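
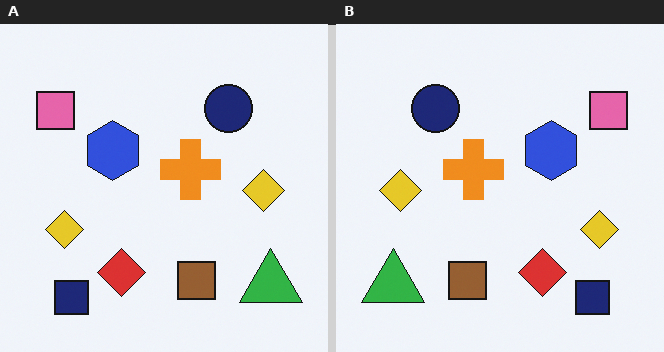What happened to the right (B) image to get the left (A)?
The image was flipped horizontally (left ↔ right).

The pink square is in the top-right of the right (B) image and the top-left of the left (A) — shapes on opposite sides of the vertical midline have swapped in a mirror flip.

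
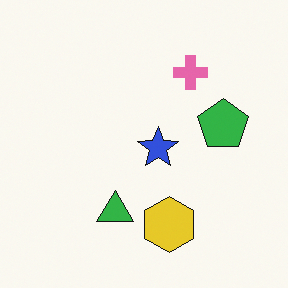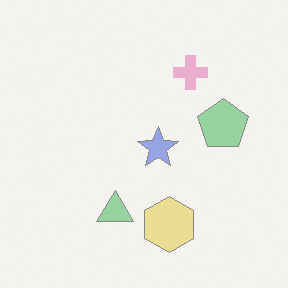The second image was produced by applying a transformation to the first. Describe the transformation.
The transformation is: given much lower contrast.

Tones are pushed toward mid-grey across the whole image — a global contrast change.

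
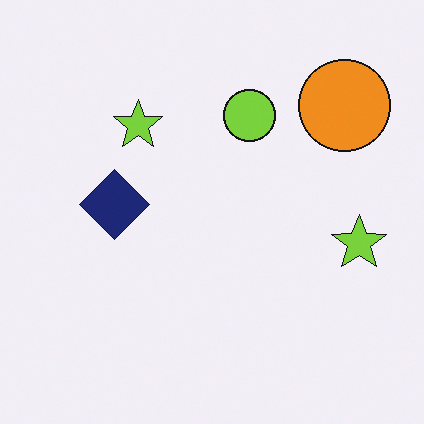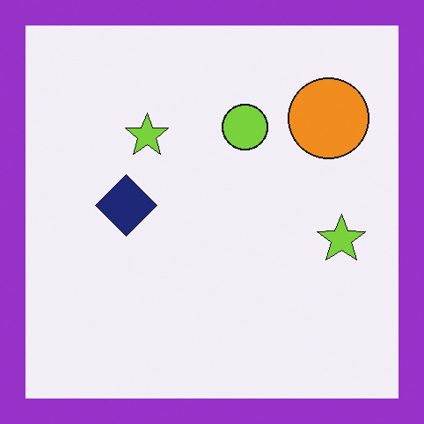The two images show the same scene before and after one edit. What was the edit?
The second image is the first framed with a purple border.

A solid purple frame runs around the edge of the second image, with the content slightly shrunk inside it.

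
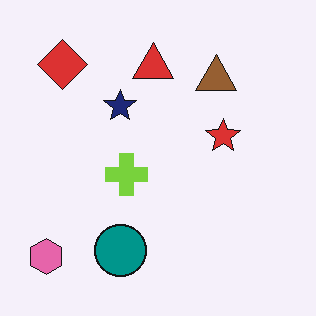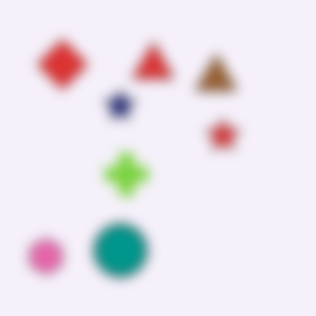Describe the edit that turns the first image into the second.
Strongly gaussian-blurred.

Shape edges and outlines are uniformly softened across the whole image.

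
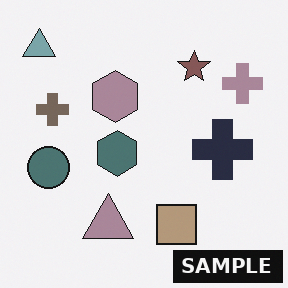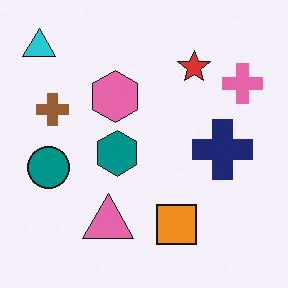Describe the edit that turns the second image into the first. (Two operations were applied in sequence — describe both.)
It was made much more muted (saturation change), then watermarked with the text "SAMPLE" in the lower-right corner.

All colors are more muted and greyish — a global saturation change. A dark label reading "SAMPLE" appears in the lower-right corner.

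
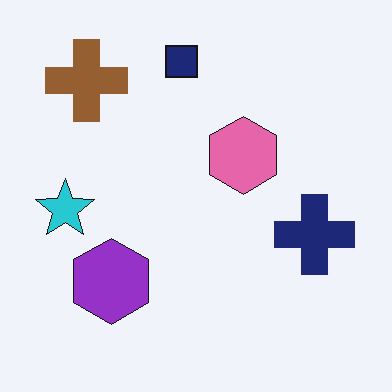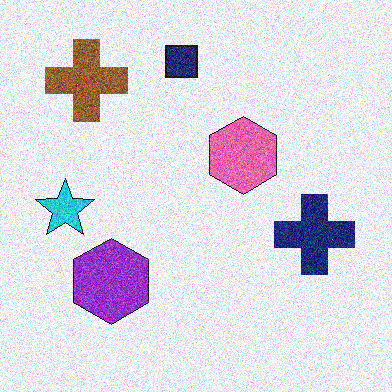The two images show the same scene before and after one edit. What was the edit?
The image was degraded with strong gaussian noise.

Random speckle covers the whole image, including the flat background.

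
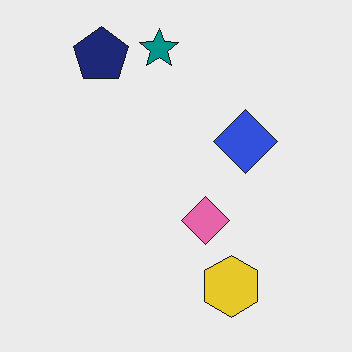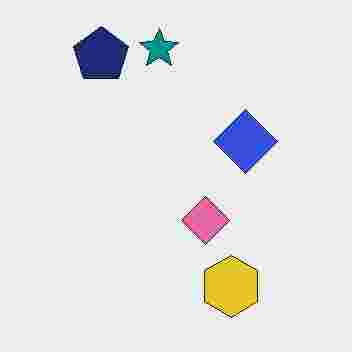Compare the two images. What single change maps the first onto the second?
Degraded with heavy JPEG compression.

Blocky 8×8 compression artifacts appear around shape edges and the flat background shows ringing — characteristic JPEG degradation.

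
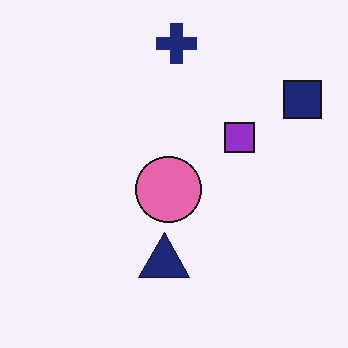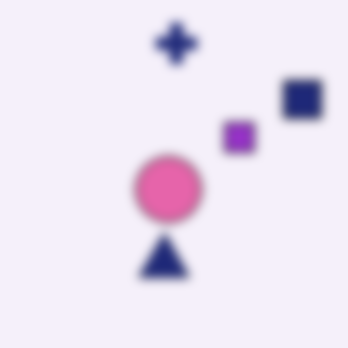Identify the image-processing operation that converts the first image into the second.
The second image is the first strongly gaussian-blurred.

Shape edges and outlines are uniformly softened across the whole image.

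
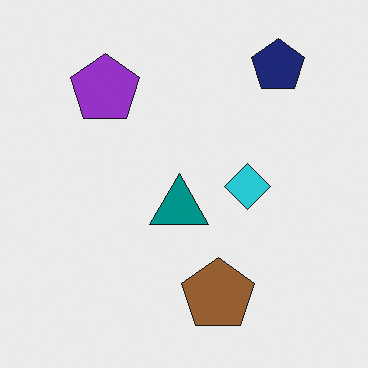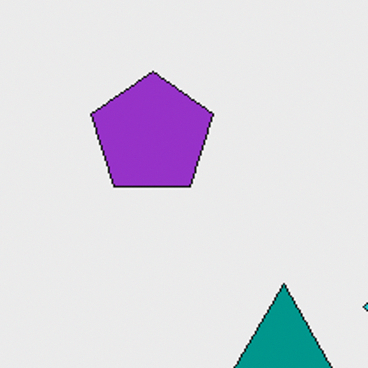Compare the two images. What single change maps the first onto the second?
The image was cropped to a noticeably smaller region and rescaled.

The visible shapes are larger and the field of view is narrower; shapes near the original edges may be partly or wholly outside the frame — a crop-and-rescale.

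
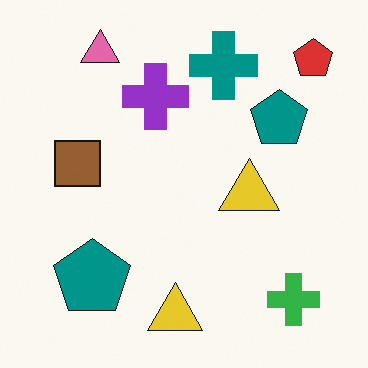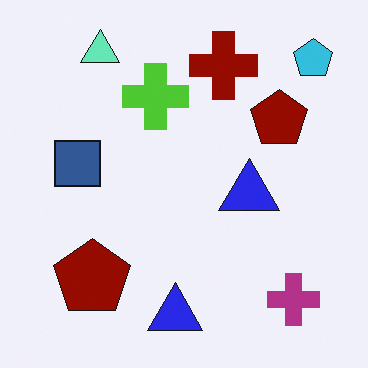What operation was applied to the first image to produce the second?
Hue-shifted through roughly half the color wheel.

Every shape's color has rotated by the same amount around the hue wheel — a uniform hue shift.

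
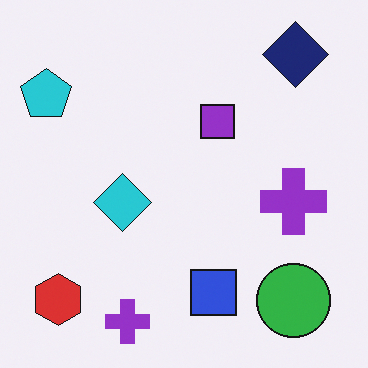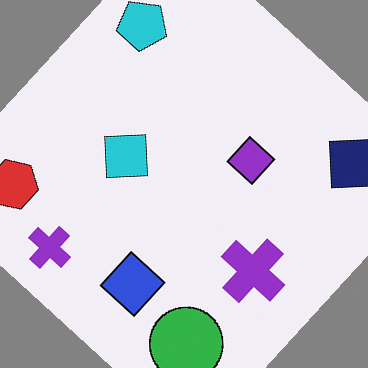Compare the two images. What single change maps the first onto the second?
It was rotated clockwise by a large amount — several tens of degrees.

Every shape is tilted by the same angle and the image corners show triangular fill wedges — a whole-image rotation by a non-right angle.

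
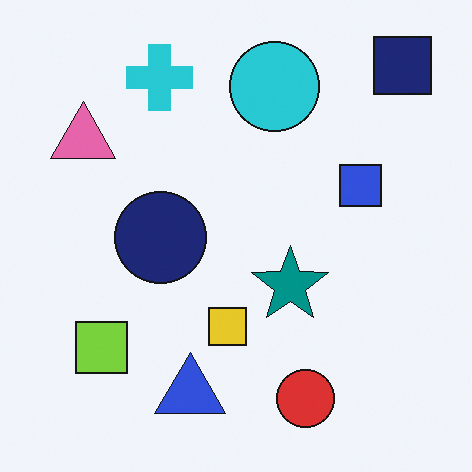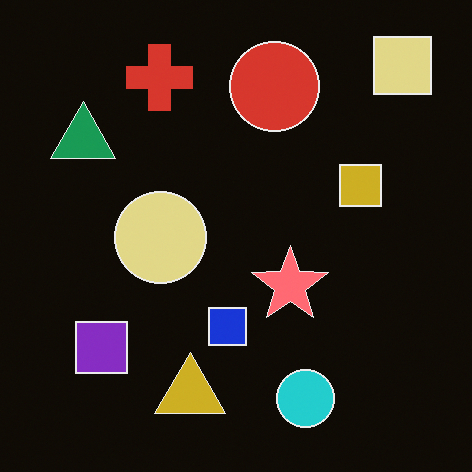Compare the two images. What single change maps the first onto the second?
Color-inverted (negative).

The light background has become dark and every shape's color is its complement — a photographic negative.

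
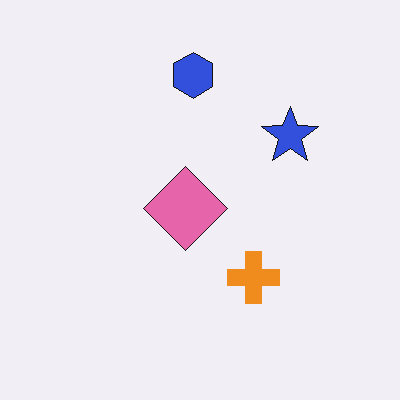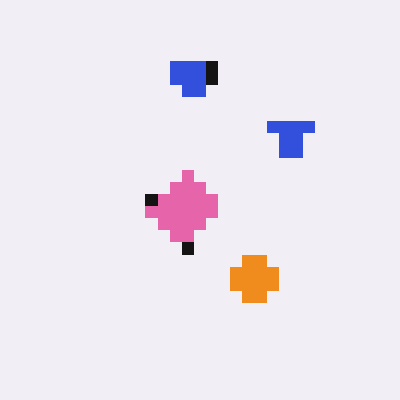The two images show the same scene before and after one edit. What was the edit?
This is the original image coarsely pixelated.

Shapes are reduced to large square blocks; fine edges and outlines are lost — a downscale-then-upscale (mosaic) effect.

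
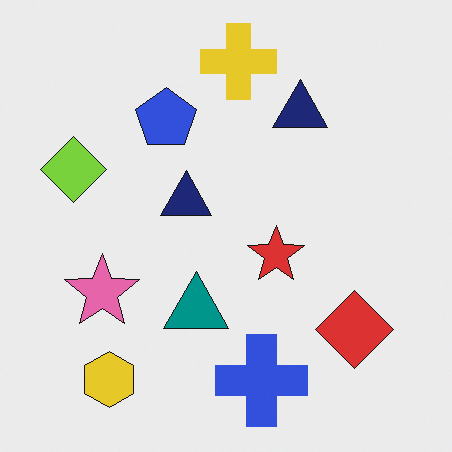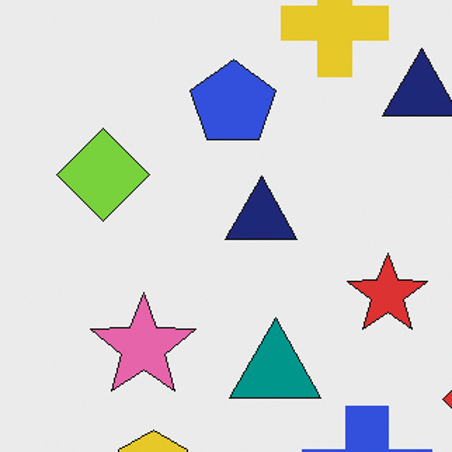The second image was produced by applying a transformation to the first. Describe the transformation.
It was cropped slightly and scaled back up.

The visible shapes are larger and the field of view is narrower; shapes near the original edges may be partly or wholly outside the frame — a crop-and-rescale.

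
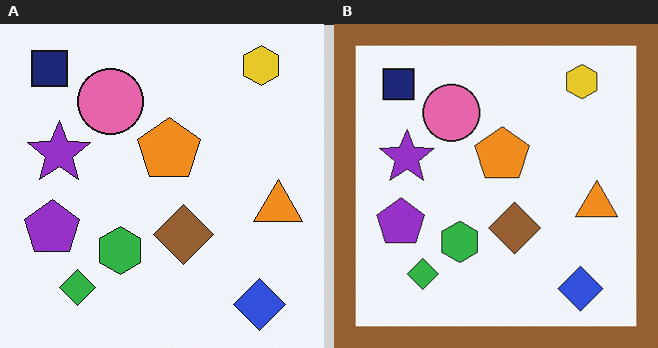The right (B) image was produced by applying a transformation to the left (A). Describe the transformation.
The transformation is: framed with a brown border.

A solid brown frame runs around the edge of the right (B) image, with the content slightly shrunk inside it.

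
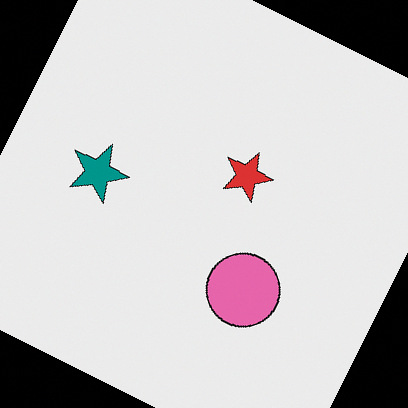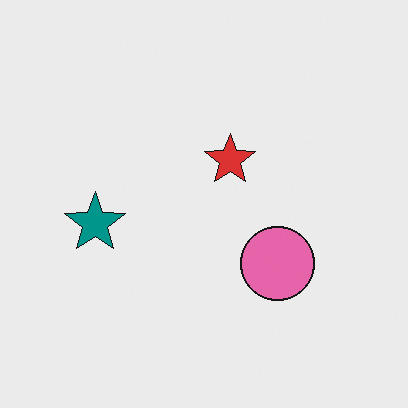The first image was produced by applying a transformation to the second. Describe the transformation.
This is the original image rotated clockwise by a clearly visible amount.

Every shape is tilted by the same angle and the image corners show triangular fill wedges — a whole-image rotation by a non-right angle.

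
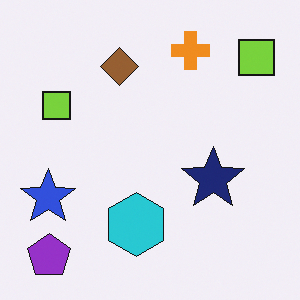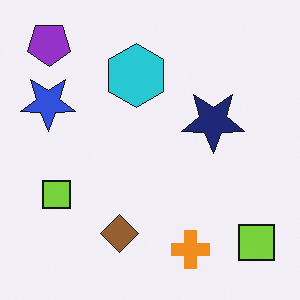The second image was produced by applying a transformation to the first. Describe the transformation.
The second image is the first flipped vertically (top ↔ bottom).

The purple pentagon is in the bottom-left of the first image and the top-left of the second — shapes on opposite sides of the horizontal midline have swapped in a mirror flip.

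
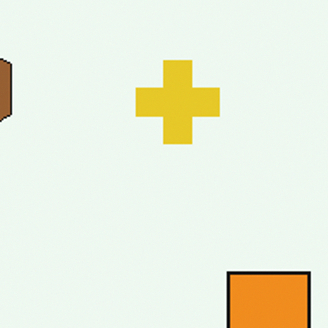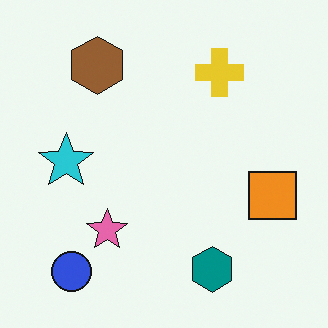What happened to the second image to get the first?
It was cropped tightly and scaled back up.

The visible shapes are larger and the field of view is narrower; shapes near the original edges may be partly or wholly outside the frame — a crop-and-rescale.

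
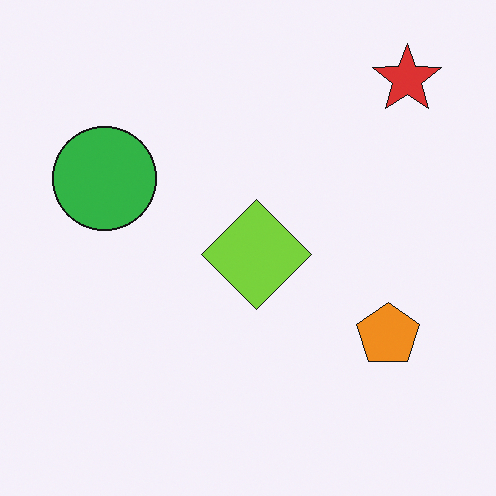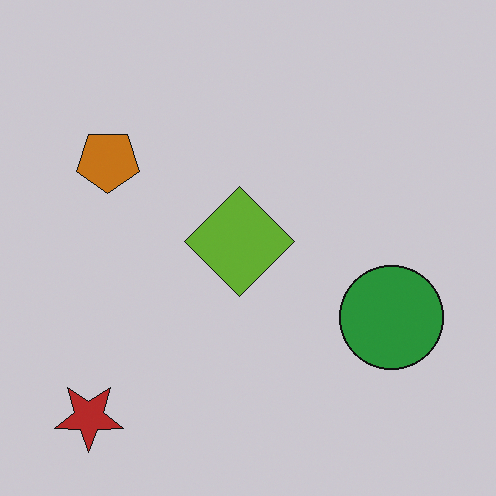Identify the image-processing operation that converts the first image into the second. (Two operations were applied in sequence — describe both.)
The second image is the first rotated 180°, then darkened a little.

The red star sits in the top-right of the first image and the bottom-left of the second — consistent with a whole-image 180° rotation. Every pixel — background and shapes alike — is uniformly darkened.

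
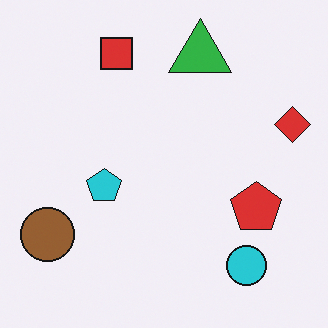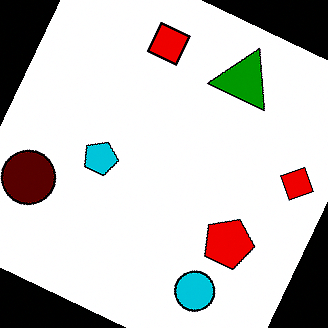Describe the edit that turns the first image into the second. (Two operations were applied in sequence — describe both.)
The image was rotated clockwise by a moderate amount, then given much higher contrast.

Every shape is tilted by the same angle and the image corners show triangular fill wedges — a whole-image rotation by a non-right angle. Tones are pushed away from mid-grey across the whole image — a global contrast change.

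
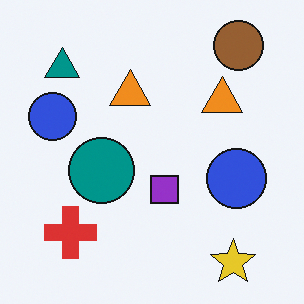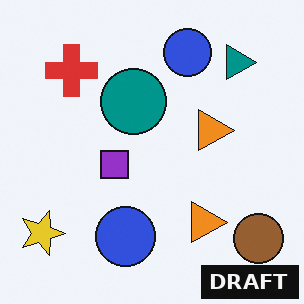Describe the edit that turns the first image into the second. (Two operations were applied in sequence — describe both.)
The image was rotated 90° clockwise, then watermarked with the text "DRAFT" in the lower-right corner.

The brown circle sits in the top-right of the first image and the bottom-right of the second — consistent with a whole-image 90° clockwise rotation. A dark label reading "DRAFT" appears in the lower-right corner.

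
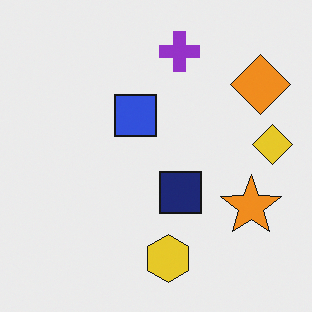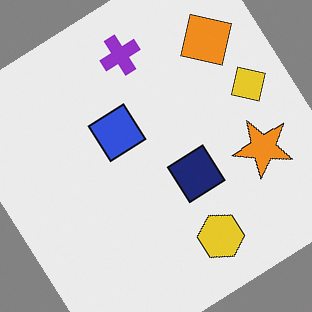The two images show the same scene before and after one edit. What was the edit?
The image was rotated counter-clockwise by a large amount — several tens of degrees.

Every shape is tilted by the same angle and the image corners show triangular fill wedges — a whole-image rotation by a non-right angle.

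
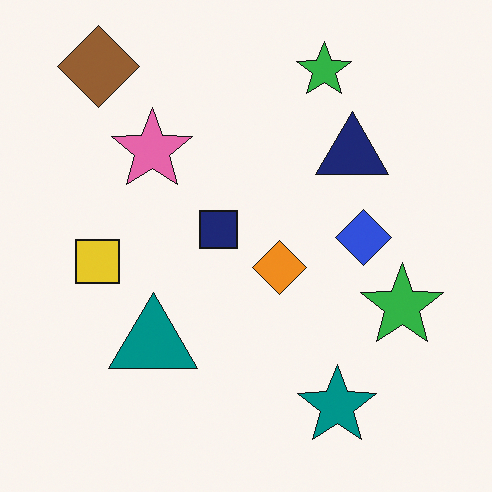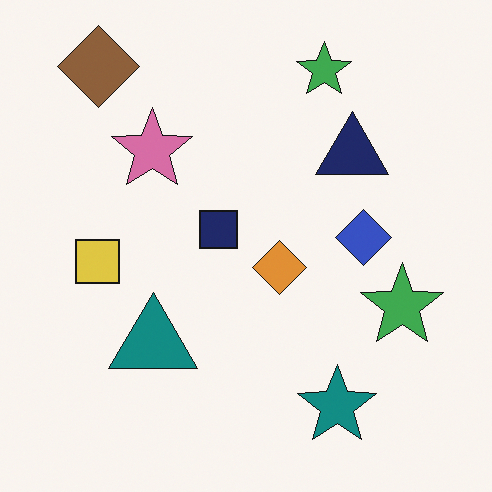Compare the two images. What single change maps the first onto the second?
The second image is the first slightly desaturated.

All colors are more muted and greyish — a global saturation change.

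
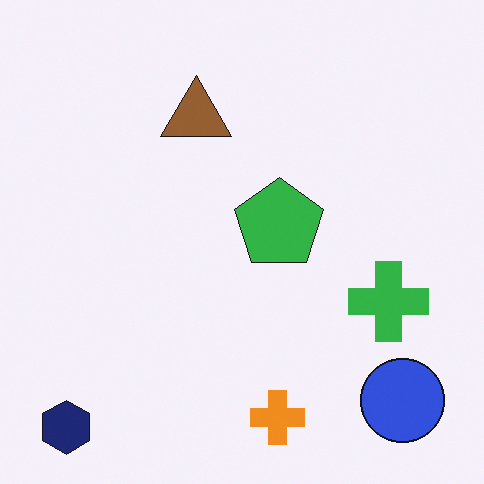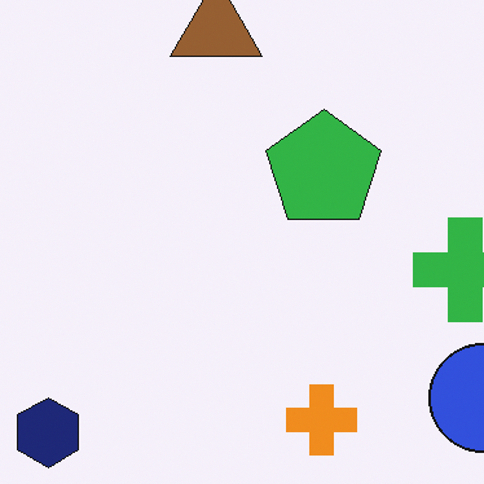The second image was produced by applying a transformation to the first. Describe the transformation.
It was cropped slightly and scaled back up.

The visible shapes are larger and the field of view is narrower; shapes near the original edges may be partly or wholly outside the frame — a crop-and-rescale.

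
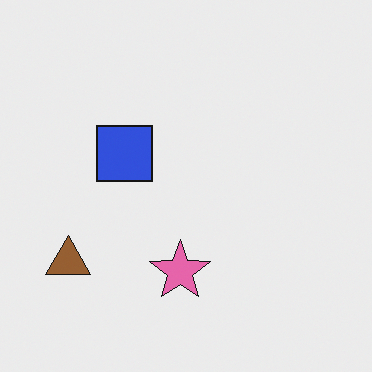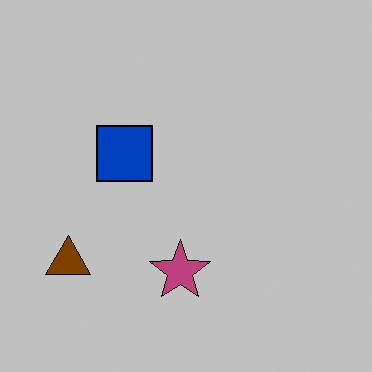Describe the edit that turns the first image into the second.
The transformation is: aggressively posterized.

Each flat color has snapped to a coarser quantized level — most visibly, the near-white background has dropped to a flat grey.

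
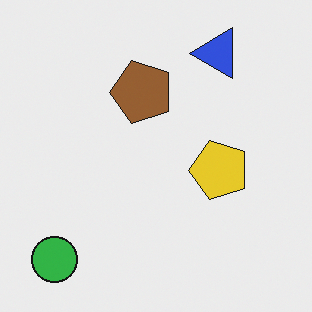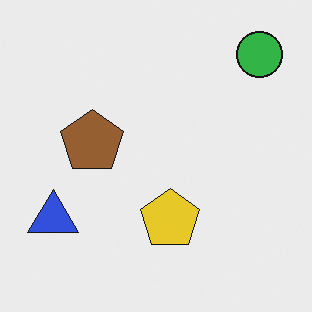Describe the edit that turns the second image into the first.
Transposed (reflected across the top-left ↔ bottom-right diagonal).

Shapes have swapped their row and column positions — what was in the top-right is now in the bottom-left — a diagonal reflection.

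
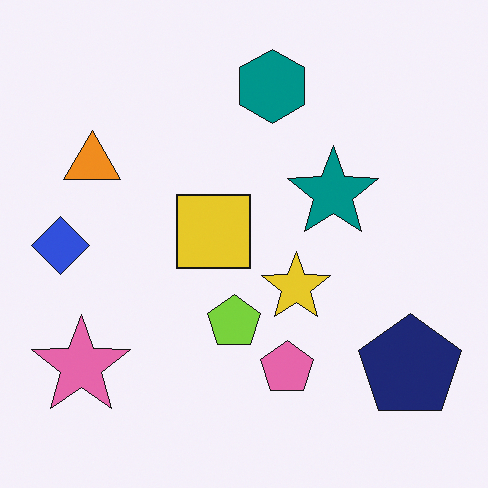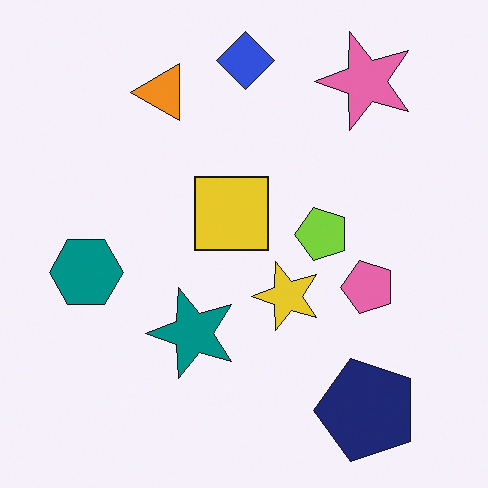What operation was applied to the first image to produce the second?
It was transposed (reflected across the top-left ↔ bottom-right diagonal).

Shapes have swapped their row and column positions — what was in the top-right is now in the bottom-left — a diagonal reflection.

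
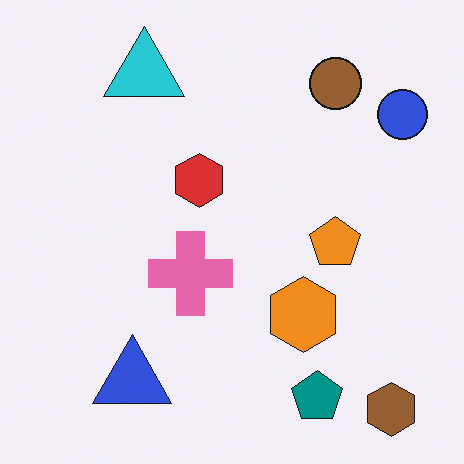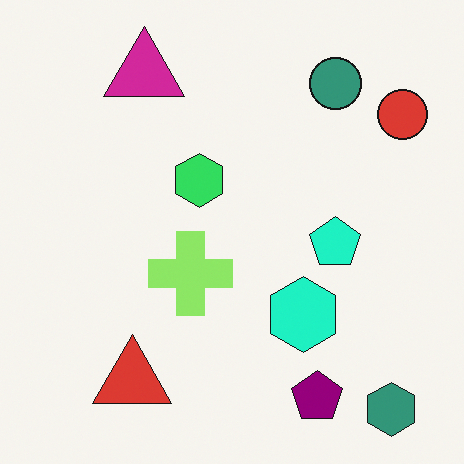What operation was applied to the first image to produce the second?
The second image is the first hue-shifted through roughly a third of the color wheel.

Every shape's color has rotated by the same amount around the hue wheel — a uniform hue shift.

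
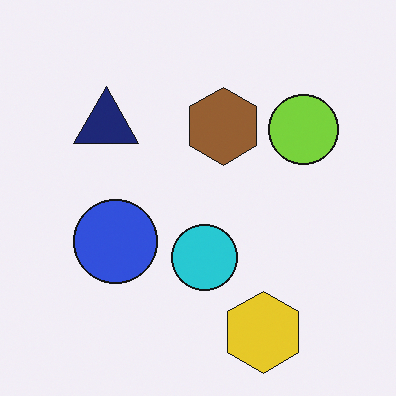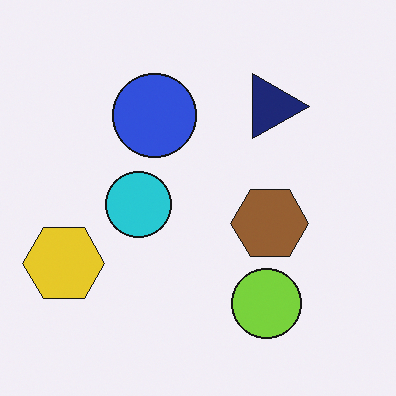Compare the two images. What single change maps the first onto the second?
Rotated 90° clockwise.

The yellow hexagon sits in the bottom of the first image and the left of the second — consistent with a whole-image 90° clockwise rotation.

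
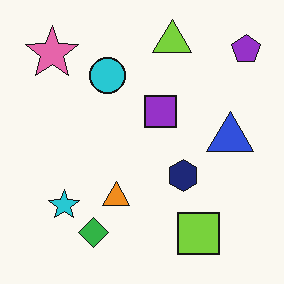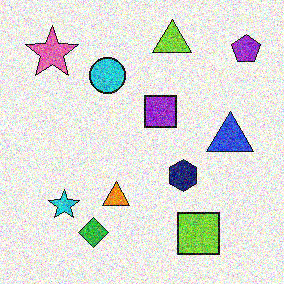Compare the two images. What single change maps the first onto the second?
The second image is the first degraded with heavy additive noise.

Random speckle covers the whole image, including the flat background.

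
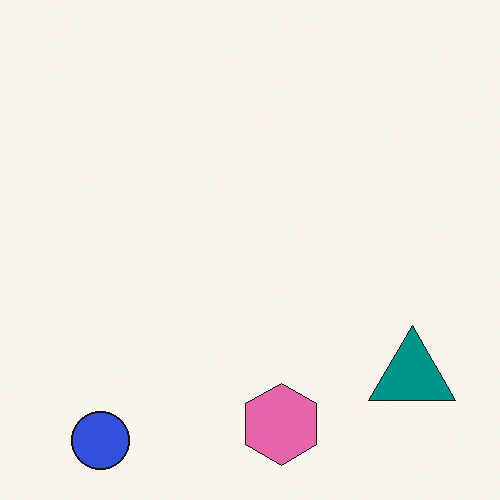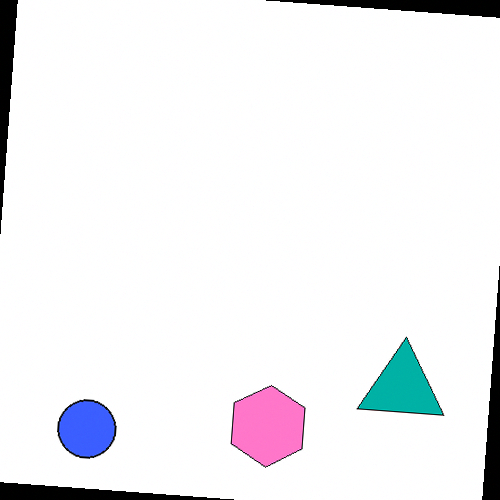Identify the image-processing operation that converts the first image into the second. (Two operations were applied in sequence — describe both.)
The image was brightened a little, then rotated clockwise by a slight angle.

Every pixel — background and shapes alike — is uniformly brightened. Every shape is tilted by the same angle and the image corners show triangular fill wedges — a whole-image rotation by a non-right angle.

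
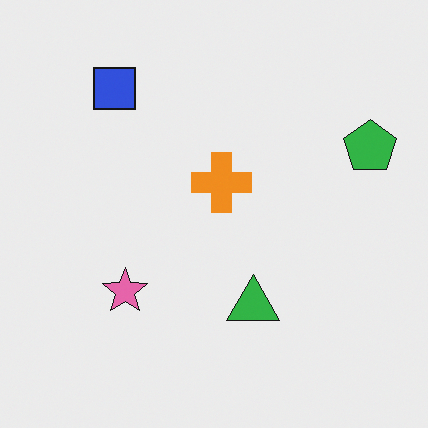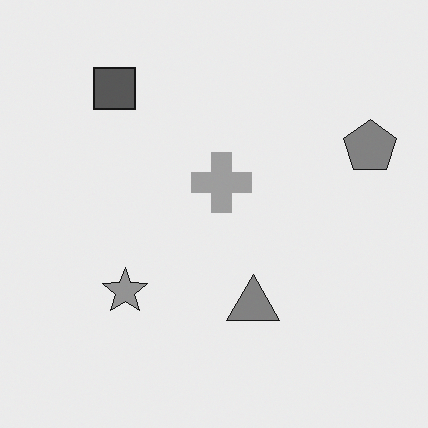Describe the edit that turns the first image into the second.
This is the original image converted to grayscale.

All color is removed — every shape is now a shade of grey.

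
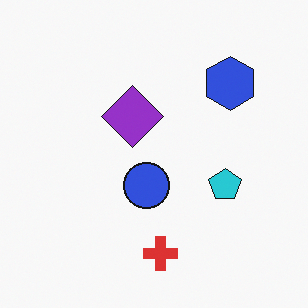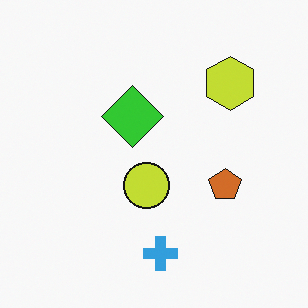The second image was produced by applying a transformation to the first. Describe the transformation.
The image was hue-shifted by a large amount.

Every shape's color has rotated by the same amount around the hue wheel — a uniform hue shift.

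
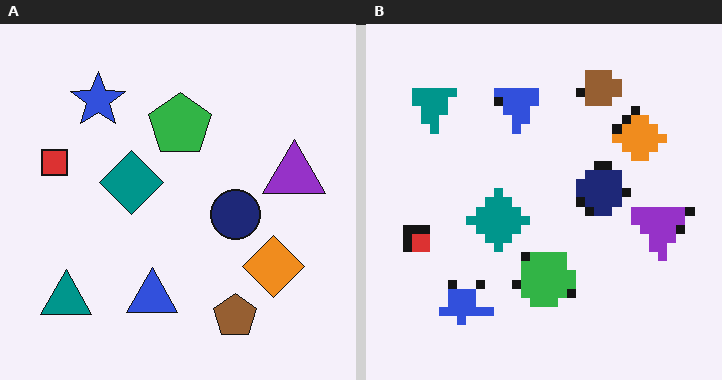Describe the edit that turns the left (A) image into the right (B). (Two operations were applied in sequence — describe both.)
This is the original image flipped vertically (top ↔ bottom), then coarsely pixelated.

The brown pentagon is in the bottom of the left (A) image and the top of the right (B) — shapes on opposite sides of the horizontal midline have swapped in a mirror flip. Shapes are reduced to large square blocks; fine edges and outlines are lost — a downscale-then-upscale (mosaic) effect.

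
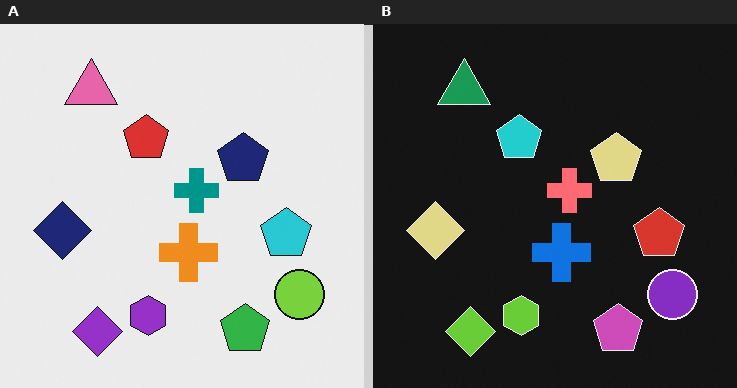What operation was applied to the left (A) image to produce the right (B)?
The transformation is: color-inverted (negative).

The light background has become dark and every shape's color is its complement — a photographic negative.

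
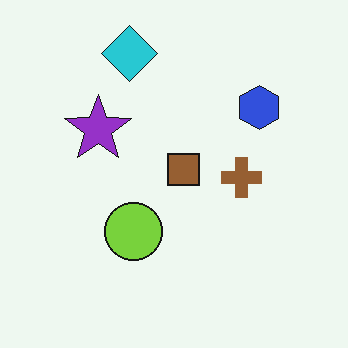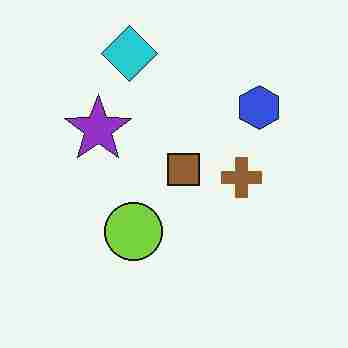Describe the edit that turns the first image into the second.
It was heavily JPEG-compressed with obvious blocking artifacts.

Blocky 8×8 compression artifacts appear around shape edges and the flat background shows ringing — characteristic JPEG degradation.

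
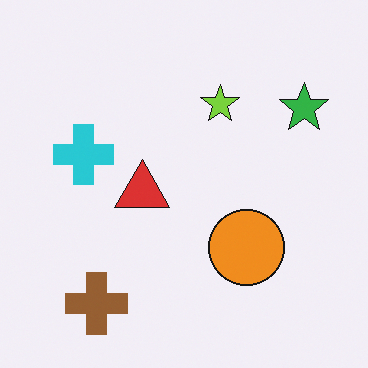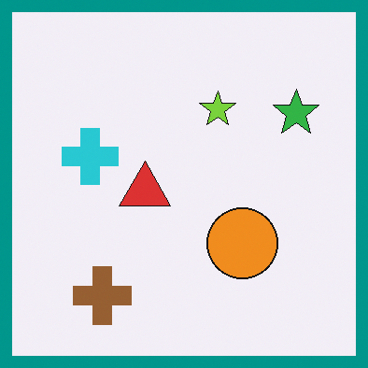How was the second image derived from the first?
The transformation is: framed with a teal border.

A solid teal frame runs around the edge of the second image, with the content slightly shrunk inside it.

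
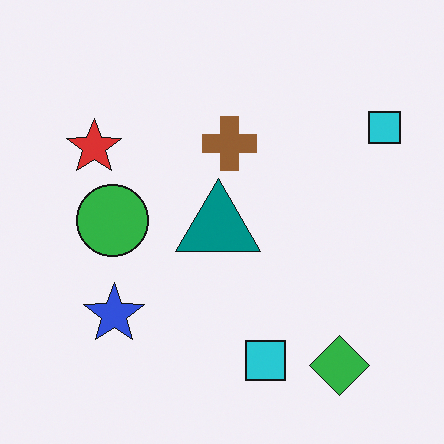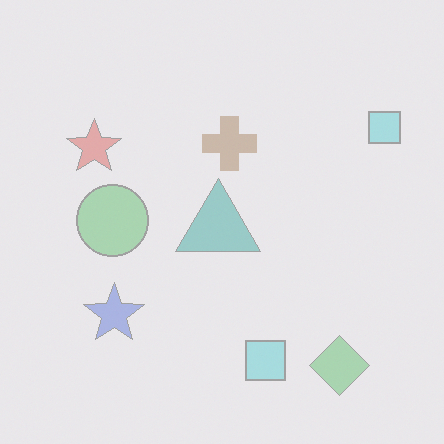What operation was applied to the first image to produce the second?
It was washed out (contrast reduced).

Tones are pushed toward mid-grey across the whole image — a global contrast change.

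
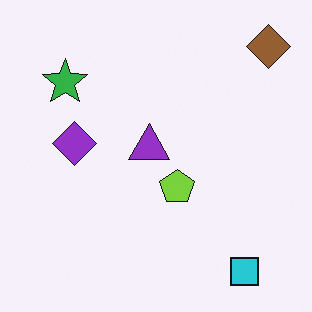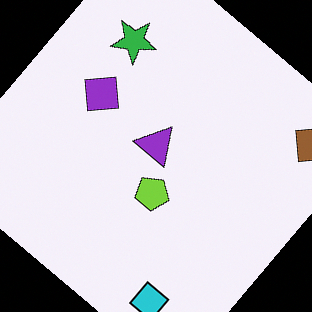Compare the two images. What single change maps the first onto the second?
This is the original image rotated clockwise by a large amount — several tens of degrees.

Every shape is tilted by the same angle and the image corners show triangular fill wedges — a whole-image rotation by a non-right angle.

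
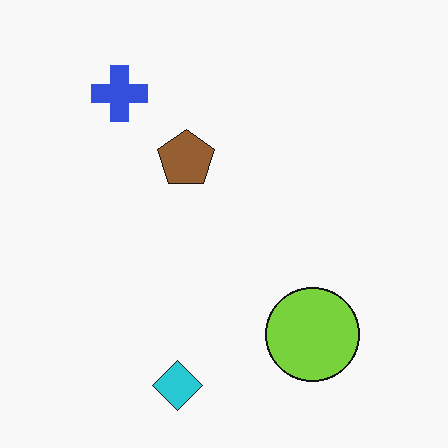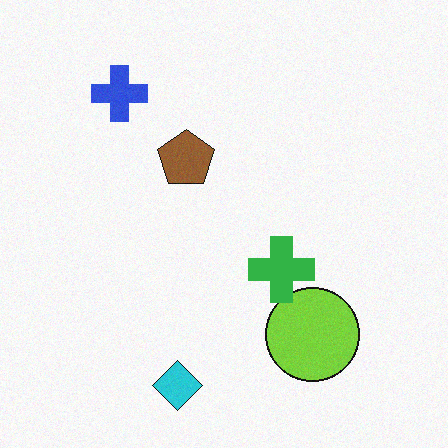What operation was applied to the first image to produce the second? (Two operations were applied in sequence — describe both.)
This is the original image degraded with a light layer of grain, then overlaid with an additional green cross.

Random speckle covers the whole image, including the flat background. A green cross appears in the second image that is absent from the first.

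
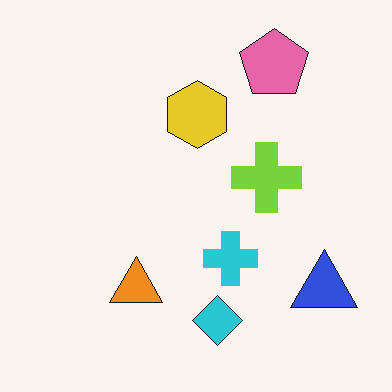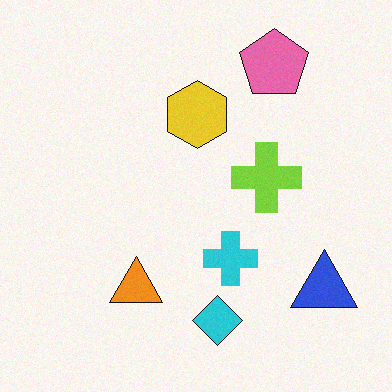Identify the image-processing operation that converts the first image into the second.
The image was degraded with light additive noise.

Random speckle covers the whole image, including the flat background.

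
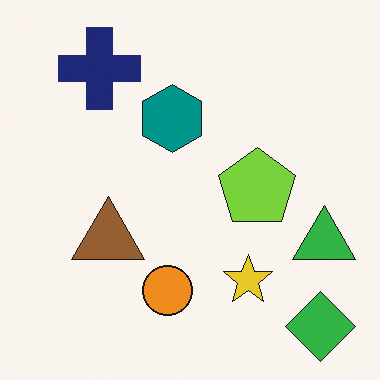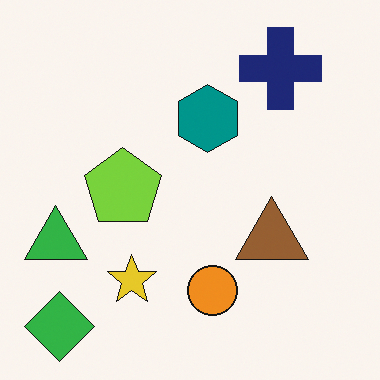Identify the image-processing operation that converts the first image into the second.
Flipped horizontally (left ↔ right).

The green triangle is in the right of the first image and the left of the second — shapes on opposite sides of the vertical midline have swapped in a mirror flip.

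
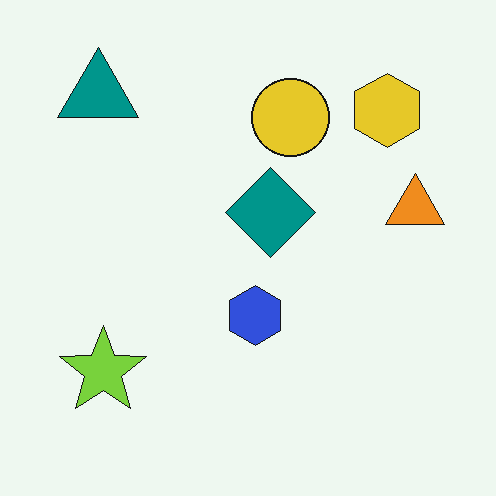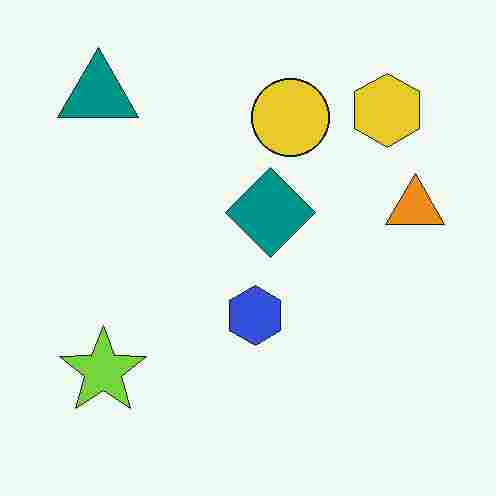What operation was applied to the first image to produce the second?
This is the original image heavily JPEG-compressed with obvious blocking artifacts.

Blocky 8×8 compression artifacts appear around shape edges and the flat background shows ringing — characteristic JPEG degradation.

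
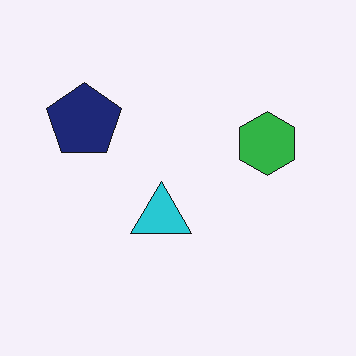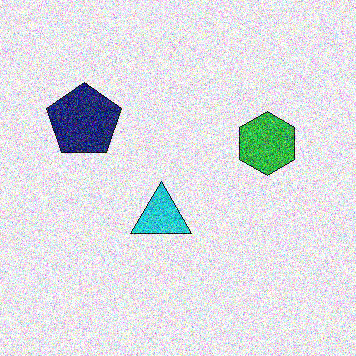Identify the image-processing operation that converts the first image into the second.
The second image is the first degraded with a thick layer of grain.

Random speckle covers the whole image, including the flat background.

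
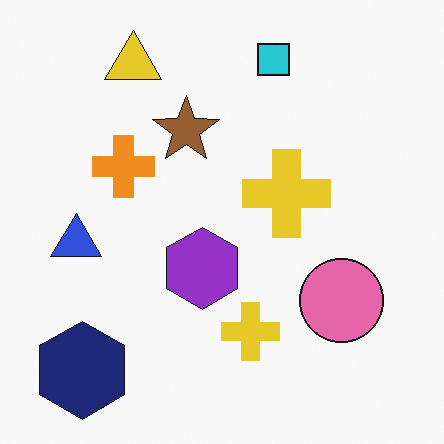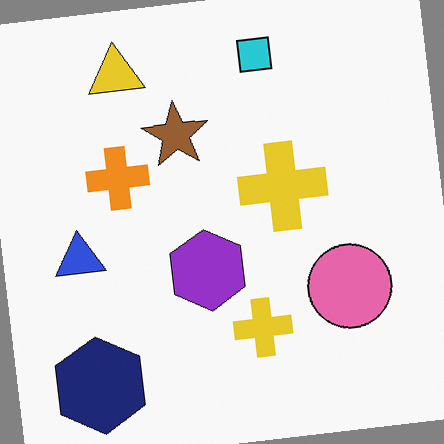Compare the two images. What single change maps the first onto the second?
Rotated counter-clockwise by a few degrees.

Every shape is tilted by the same angle and the image corners show triangular fill wedges — a whole-image rotation by a non-right angle.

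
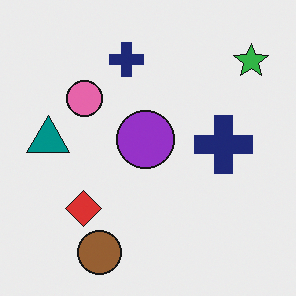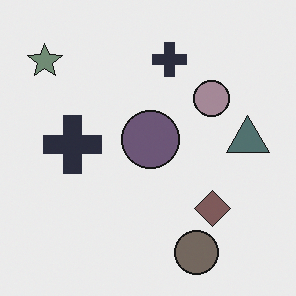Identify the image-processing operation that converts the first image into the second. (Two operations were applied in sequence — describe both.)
Made much more muted (saturation change), then flipped horizontally (left ↔ right).

All colors are more muted and greyish — a global saturation change. The green star is in the top-right of the first image and the top-left of the second — shapes on opposite sides of the vertical midline have swapped in a mirror flip.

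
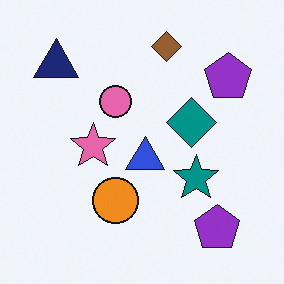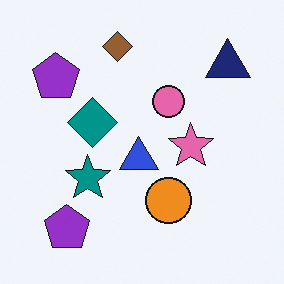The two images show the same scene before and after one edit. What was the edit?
The transformation is: flipped horizontally (left ↔ right).

The navy triangle is in the top-left of the first image and the top-right of the second — shapes on opposite sides of the vertical midline have swapped in a mirror flip.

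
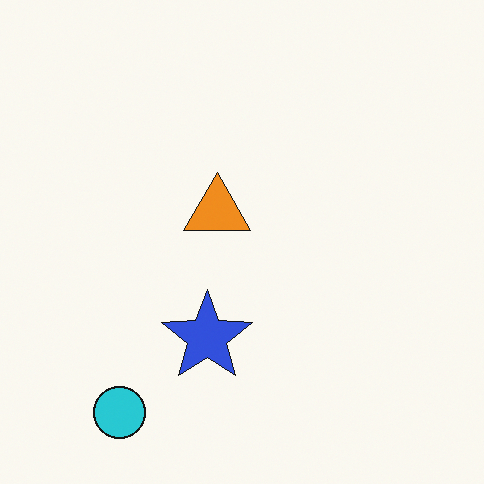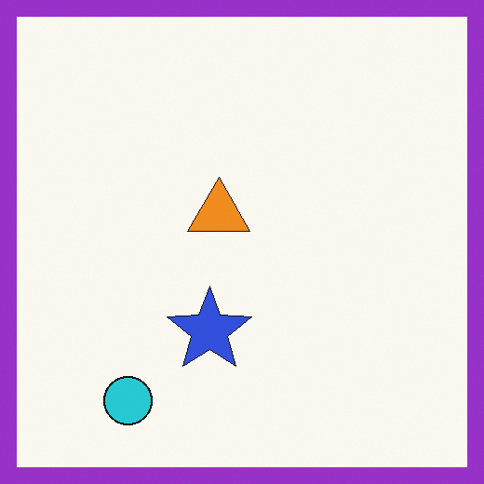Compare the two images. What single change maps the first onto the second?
The transformation is: framed with a purple border.

A solid purple frame runs around the edge of the second image, with the content slightly shrunk inside it.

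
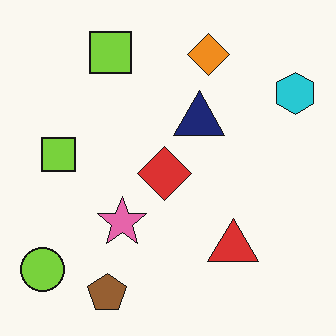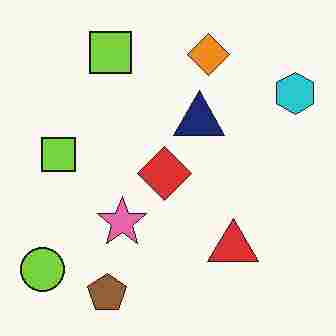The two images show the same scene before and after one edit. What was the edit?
The second image is the first degraded with heavy JPEG compression.

Blocky 8×8 compression artifacts appear around shape edges and the flat background shows ringing — characteristic JPEG degradation.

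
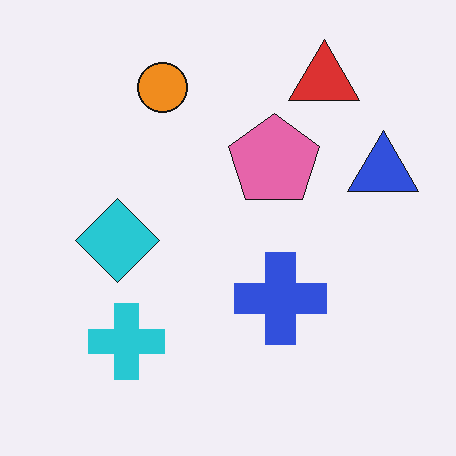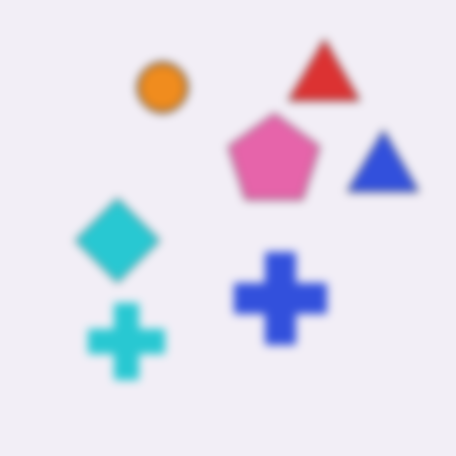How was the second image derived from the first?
The image was moderately blurred.

Shape edges and outlines are uniformly softened across the whole image.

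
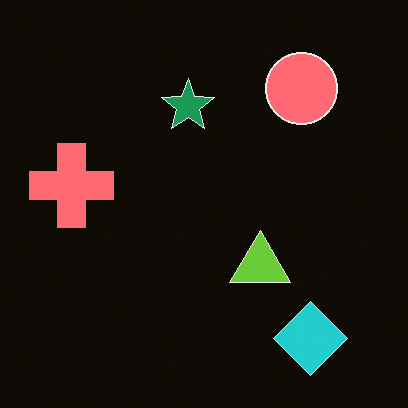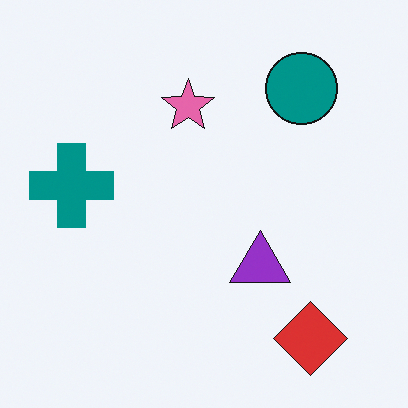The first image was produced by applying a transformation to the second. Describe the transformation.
The image was color-inverted (negative).

The light background has become dark and every shape's color is its complement — a photographic negative.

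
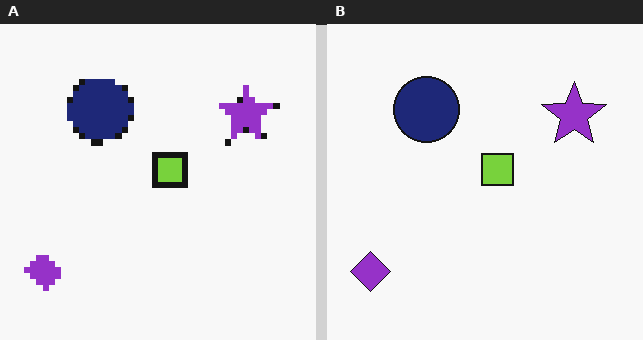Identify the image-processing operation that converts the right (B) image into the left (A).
This is the original image moderately pixelated.

Shapes are reduced to large square blocks; fine edges and outlines are lost — a downscale-then-upscale (mosaic) effect.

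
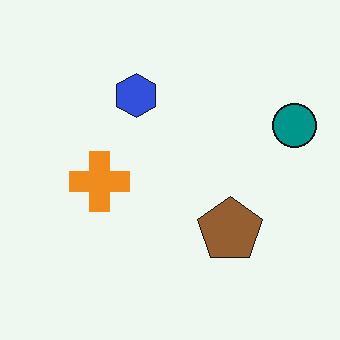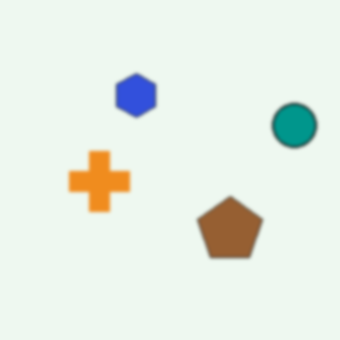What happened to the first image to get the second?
The second image is the first given a subtle gaussian blur.

Shape edges and outlines are uniformly softened across the whole image.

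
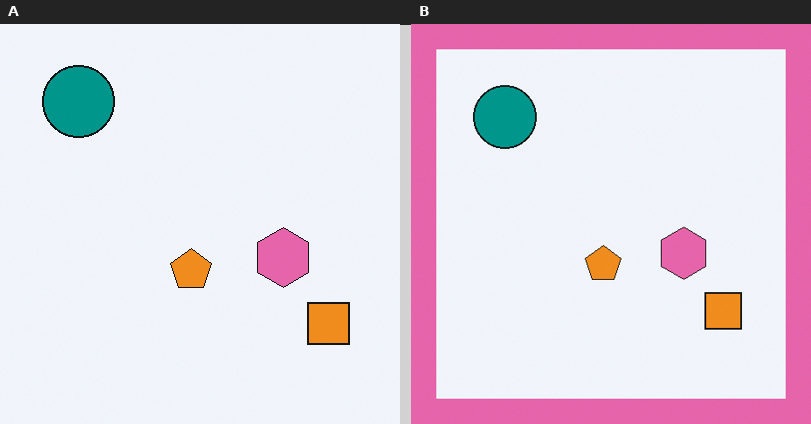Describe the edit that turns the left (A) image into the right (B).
The right (B) image is the left (A) framed with a pink border.

A solid pink frame runs around the edge of the right (B) image, with the content slightly shrunk inside it.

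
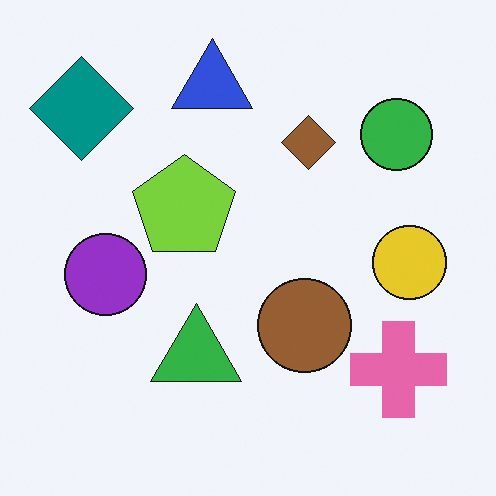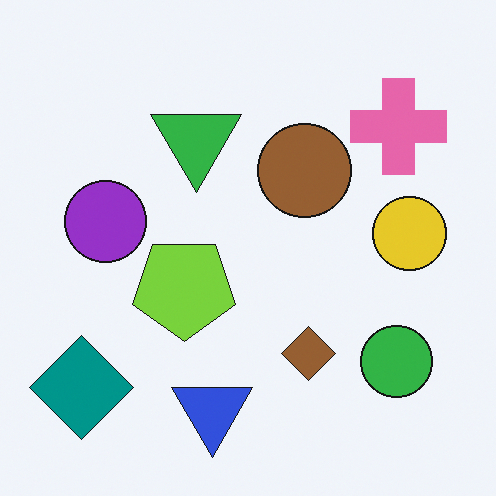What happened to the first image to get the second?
This is the original image flipped vertically (top ↔ bottom).

The blue triangle is in the top of the first image and the bottom of the second — shapes on opposite sides of the horizontal midline have swapped in a mirror flip.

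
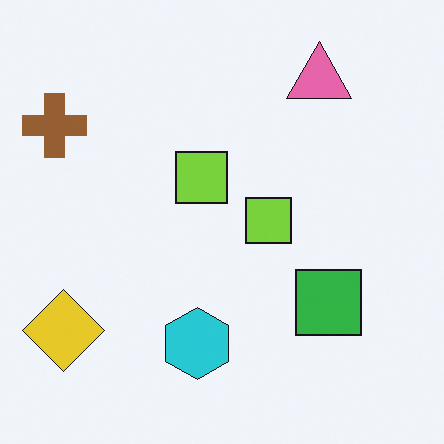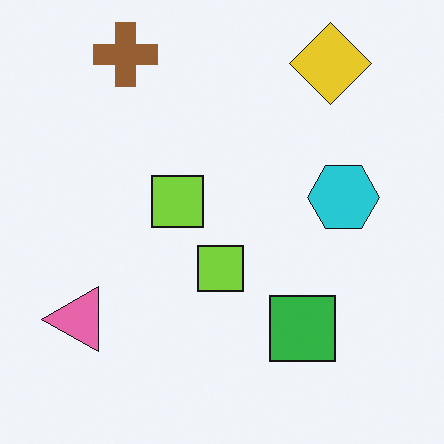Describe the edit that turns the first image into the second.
The image was transposed (reflected across the top-left ↔ bottom-right diagonal).

Shapes have swapped their row and column positions — what was in the top-right is now in the bottom-left — a diagonal reflection.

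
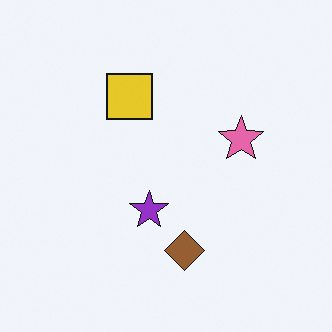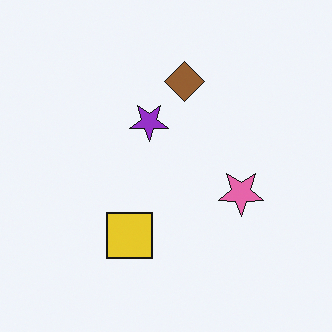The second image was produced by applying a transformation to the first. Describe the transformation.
It was flipped vertically (top ↔ bottom).

The brown diamond is in the bottom of the first image and the top of the second — shapes on opposite sides of the horizontal midline have swapped in a mirror flip.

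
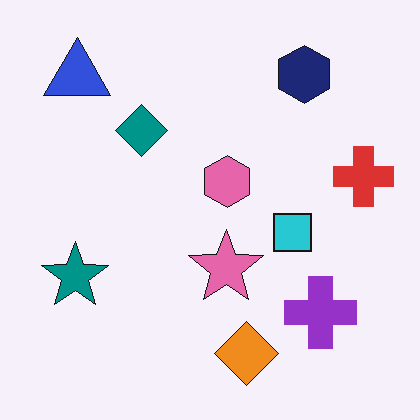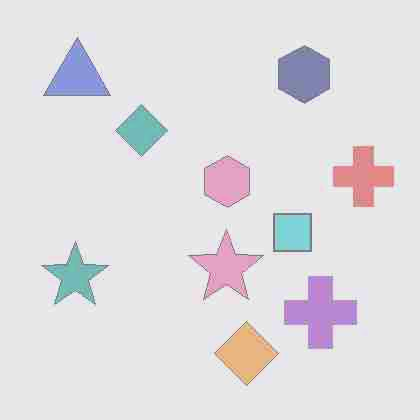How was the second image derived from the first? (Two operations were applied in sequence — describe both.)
Degraded with heavy JPEG compression, then washed out (contrast reduced).

Blocky 8×8 compression artifacts appear around shape edges and the flat background shows ringing — characteristic JPEG degradation. Tones are pushed toward mid-grey across the whole image — a global contrast change.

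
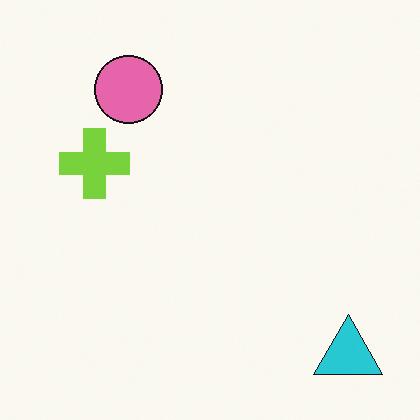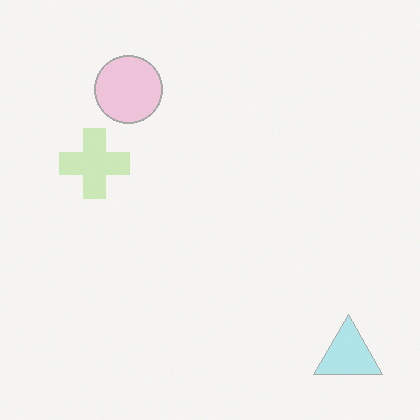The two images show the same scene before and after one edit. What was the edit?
The second image is the first given much lower contrast.

Tones are pushed toward mid-grey across the whole image — a global contrast change.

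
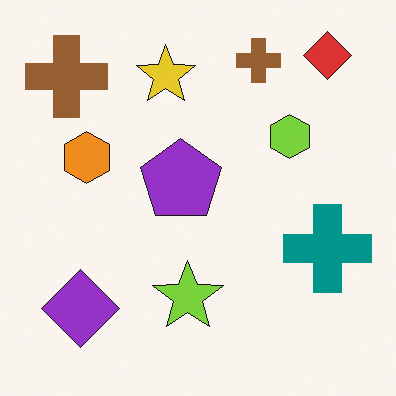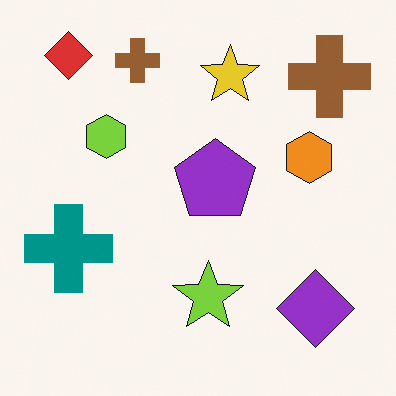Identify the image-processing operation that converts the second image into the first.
This is the original image flipped horizontally (left ↔ right).

The teal cross is in the left of the second image and the right of the first — shapes on opposite sides of the vertical midline have swapped in a mirror flip.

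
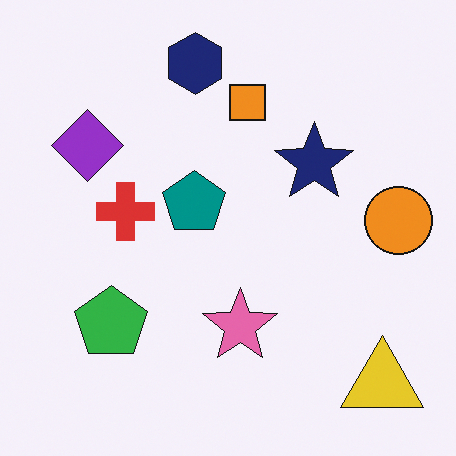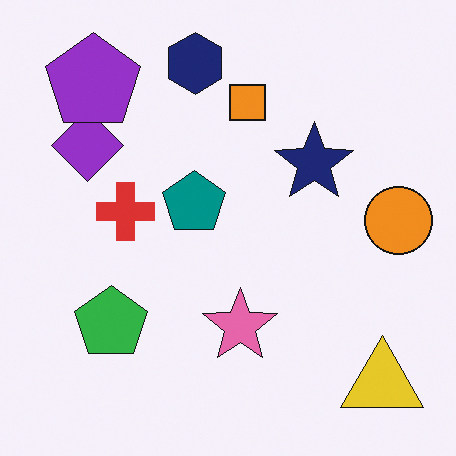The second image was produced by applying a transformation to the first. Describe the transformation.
The image was overlaid with an additional purple pentagon.

A purple pentagon appears in the second image that is absent from the first.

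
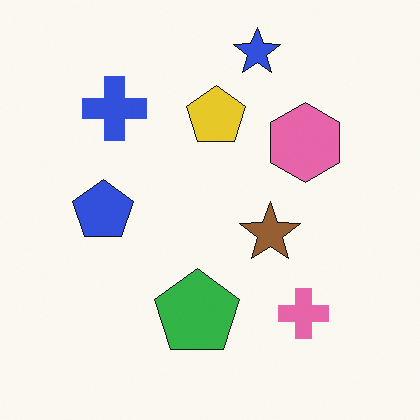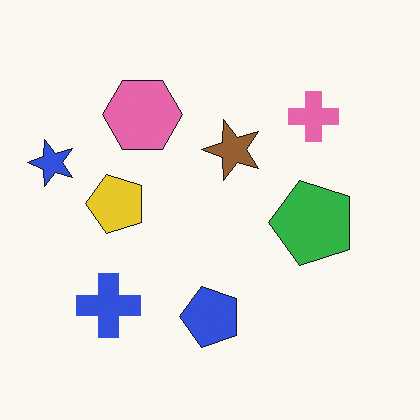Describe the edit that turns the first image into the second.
It was rotated 90° counter-clockwise.

The blue star sits in the top of the first image and the left of the second — consistent with a whole-image 90° counter-clockwise rotation.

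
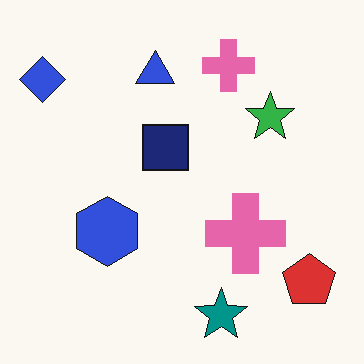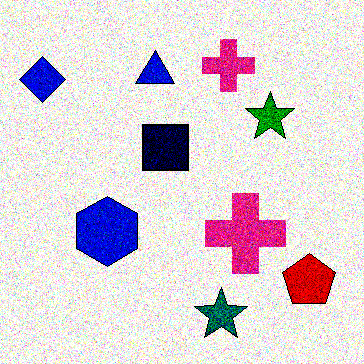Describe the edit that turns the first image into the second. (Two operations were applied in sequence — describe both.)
Degraded with strong gaussian noise, then given much higher contrast.

Random speckle covers the whole image, including the flat background. Tones are pushed away from mid-grey across the whole image — a global contrast change.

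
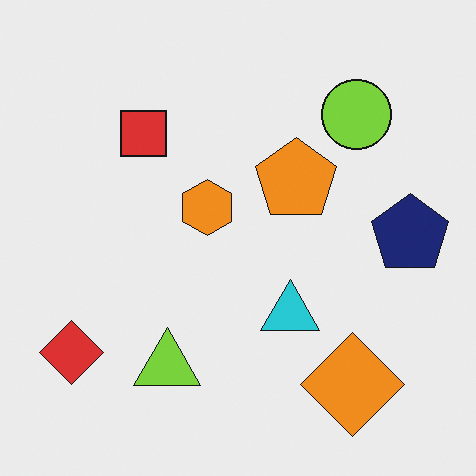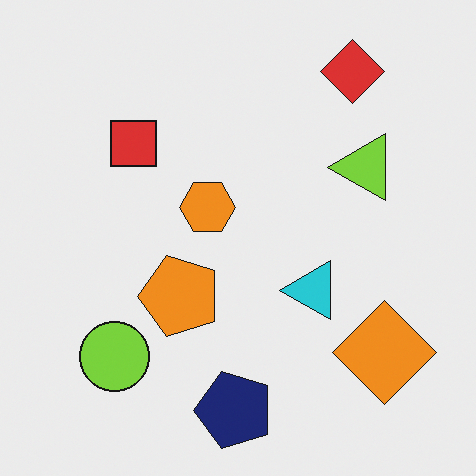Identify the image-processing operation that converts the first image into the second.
It was transposed (reflected across the top-left ↔ bottom-right diagonal).

Shapes have swapped their row and column positions — what was in the top-right is now in the bottom-left — a diagonal reflection.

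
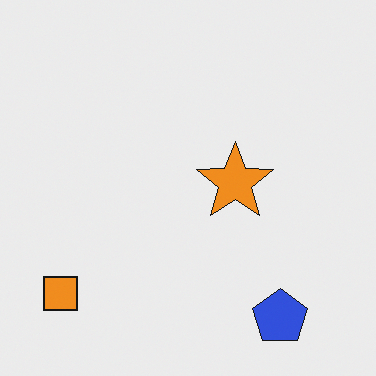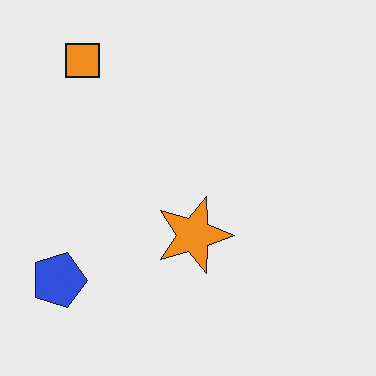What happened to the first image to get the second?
The second image is the first rotated 90° clockwise.

The orange square sits in the bottom-left of the first image and the top-left of the second — consistent with a whole-image 90° clockwise rotation.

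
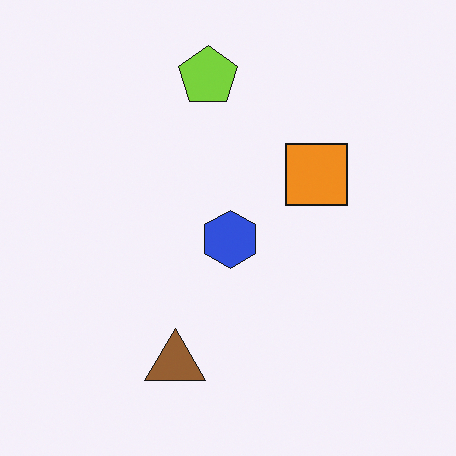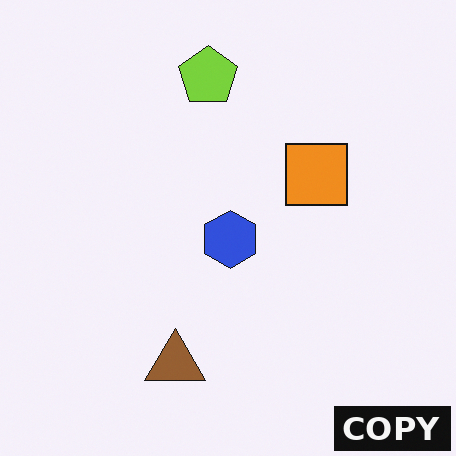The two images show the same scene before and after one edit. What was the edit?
The second image is the first watermarked with the text "COPY" in the lower-right corner.

A dark label reading "COPY" appears in the lower-right corner.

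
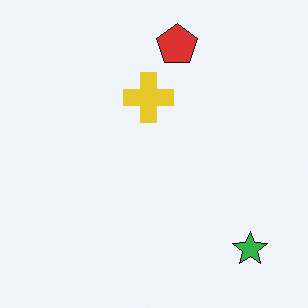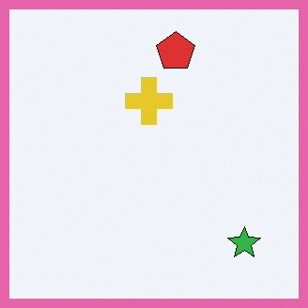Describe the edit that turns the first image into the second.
The transformation is: framed with a pink border.

A solid pink frame runs around the edge of the second image, with the content slightly shrunk inside it.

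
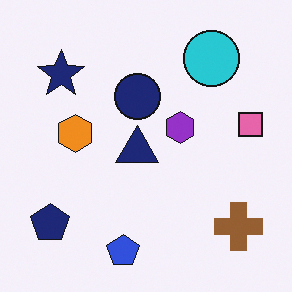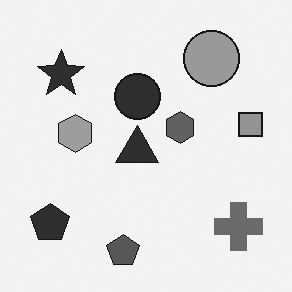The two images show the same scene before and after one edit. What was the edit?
The second image is the first converted to grayscale.

All color is removed — every shape is now a shade of grey.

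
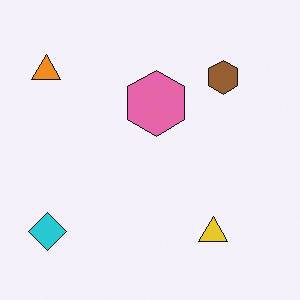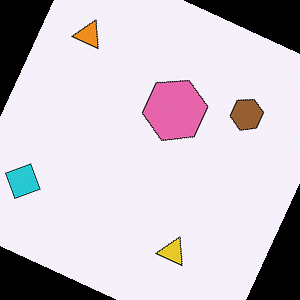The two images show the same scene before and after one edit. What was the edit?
The image was rotated clockwise by a clearly visible amount.

Every shape is tilted by the same angle and the image corners show triangular fill wedges — a whole-image rotation by a non-right angle.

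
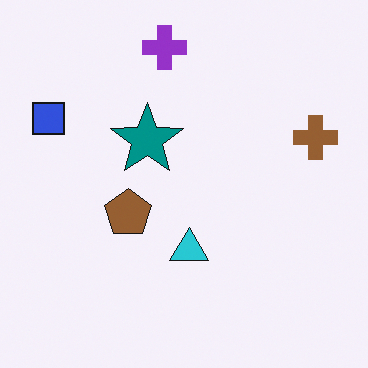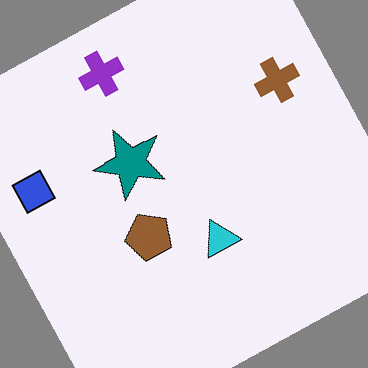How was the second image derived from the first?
The transformation is: rotated counter-clockwise by a moderate amount.

Every shape is tilted by the same angle and the image corners show triangular fill wedges — a whole-image rotation by a non-right angle.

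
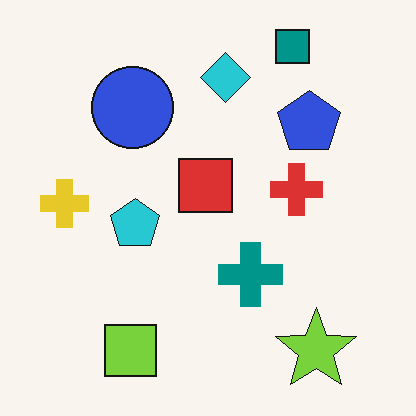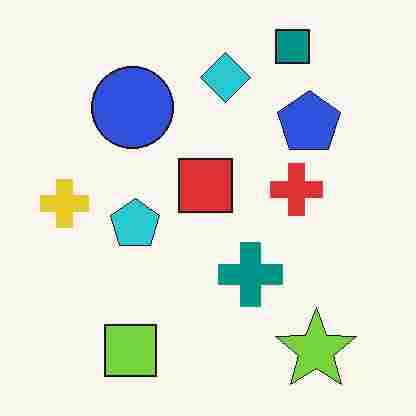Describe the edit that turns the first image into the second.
This is the original image degraded with heavy JPEG compression.

Blocky 8×8 compression artifacts appear around shape edges and the flat background shows ringing — characteristic JPEG degradation.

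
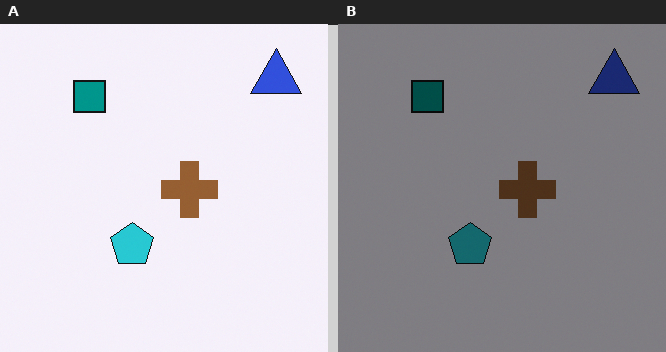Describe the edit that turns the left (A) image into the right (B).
Noticeably darkened.

Every pixel — background and shapes alike — is uniformly darkened.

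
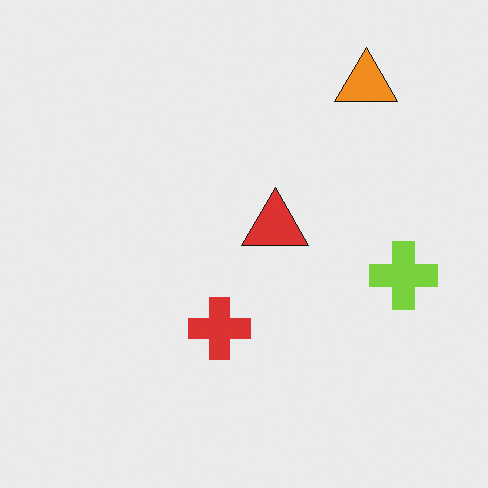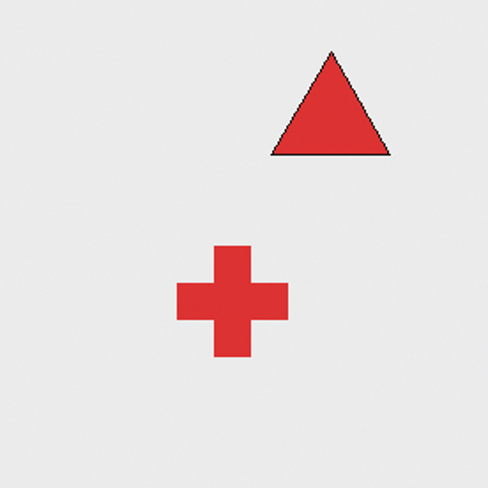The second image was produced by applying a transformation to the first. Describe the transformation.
The image was cropped tightly and scaled back up.

The visible shapes are larger and the field of view is narrower; shapes near the original edges may be partly or wholly outside the frame — a crop-and-rescale.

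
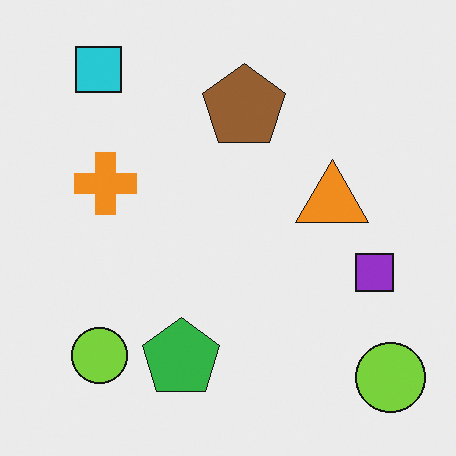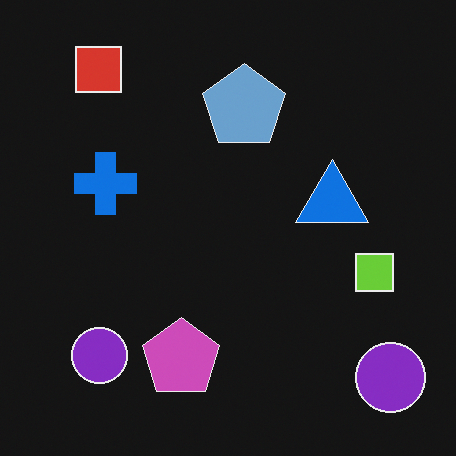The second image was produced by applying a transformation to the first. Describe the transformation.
The image was color-inverted (negative).

The light background has become dark and every shape's color is its complement — a photographic negative.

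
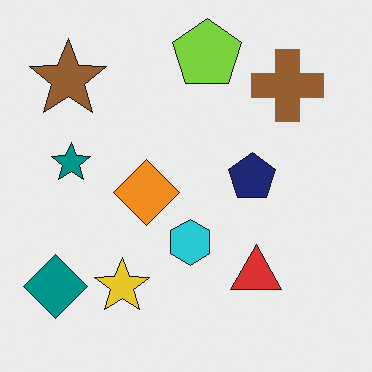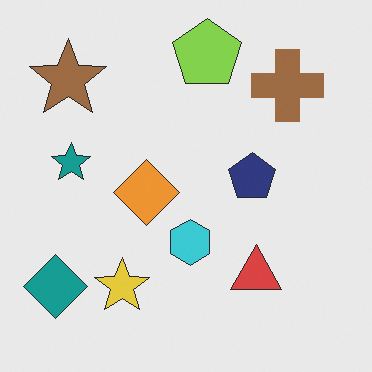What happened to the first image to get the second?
The image was given slightly reduced contrast.

Tones are pushed toward mid-grey across the whole image — a global contrast change.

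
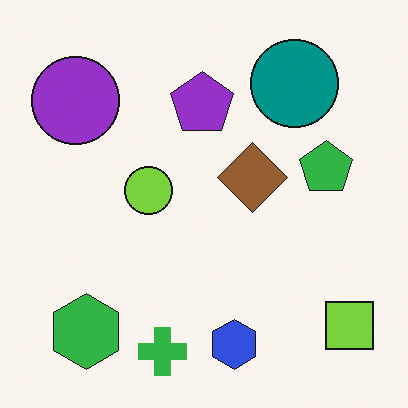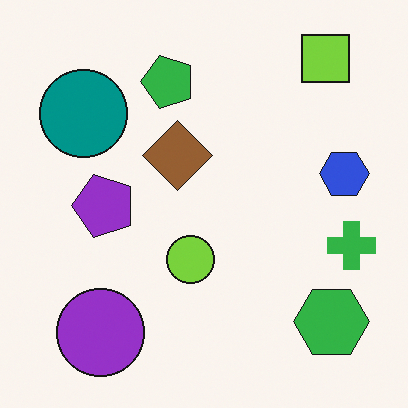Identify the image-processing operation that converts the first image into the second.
It was rotated 90° counter-clockwise.

The lime square sits in the bottom-right of the first image and the top-right of the second — consistent with a whole-image 90° counter-clockwise rotation.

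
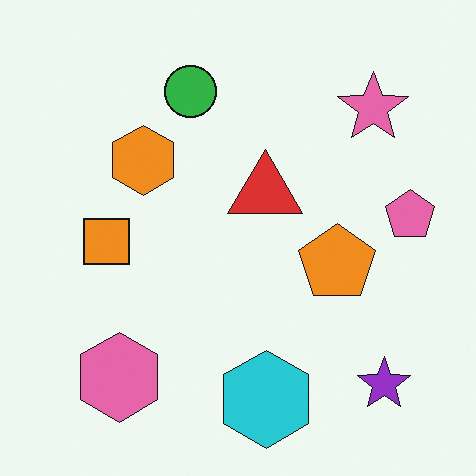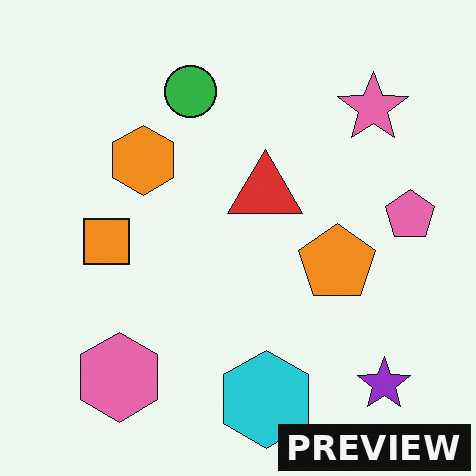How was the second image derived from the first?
It was watermarked with the text "PREVIEW" in the lower-right corner.

A dark label reading "PREVIEW" appears in the lower-right corner.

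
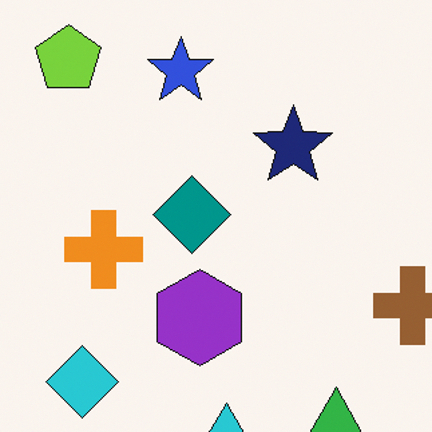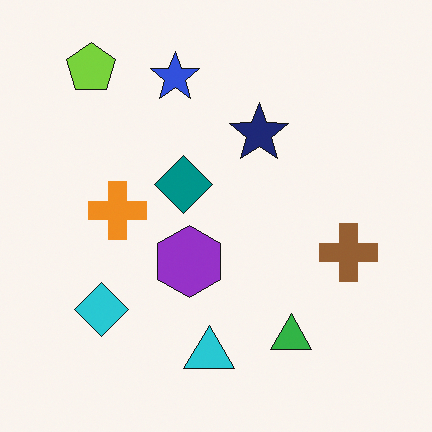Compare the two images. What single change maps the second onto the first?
It was cropped slightly and scaled back up.

The visible shapes are larger and the field of view is narrower; shapes near the original edges may be partly or wholly outside the frame — a crop-and-rescale.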